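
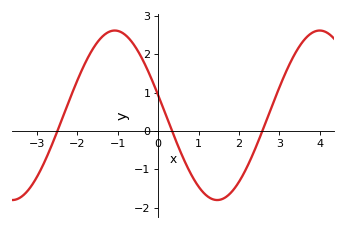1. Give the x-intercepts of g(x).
-2.4, 0.4, 2.6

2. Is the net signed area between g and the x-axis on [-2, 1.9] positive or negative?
positive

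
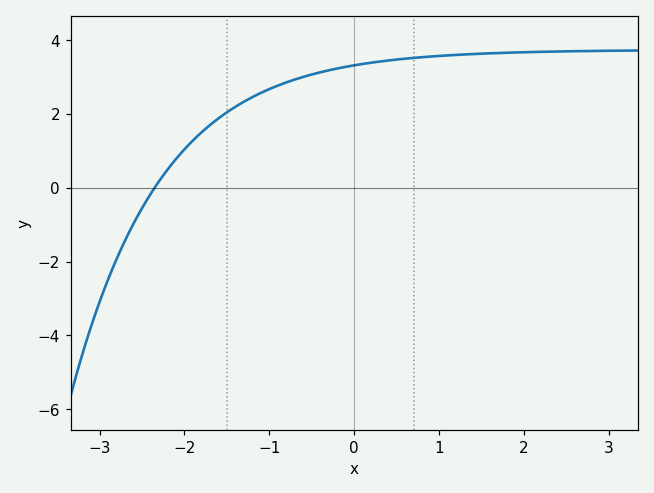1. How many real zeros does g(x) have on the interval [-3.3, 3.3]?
1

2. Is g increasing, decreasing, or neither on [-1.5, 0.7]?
increasing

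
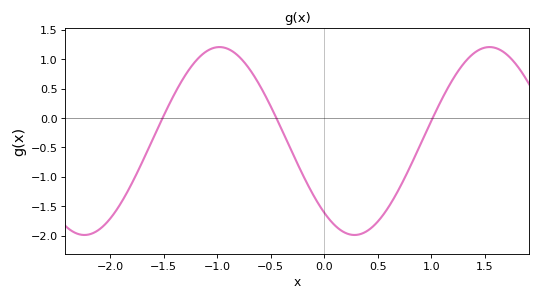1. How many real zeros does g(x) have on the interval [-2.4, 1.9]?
3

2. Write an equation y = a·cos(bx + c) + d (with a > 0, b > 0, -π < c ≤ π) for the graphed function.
y = 1.6cos(2.5x + 2.4) - 0.39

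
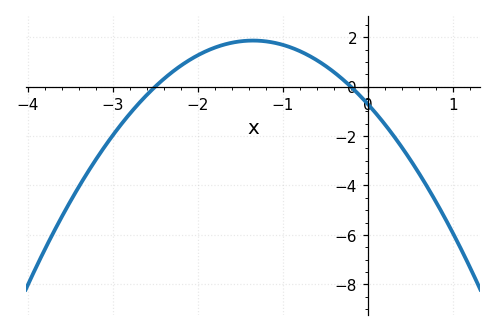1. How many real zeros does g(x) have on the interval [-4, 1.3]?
2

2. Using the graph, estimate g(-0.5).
0.8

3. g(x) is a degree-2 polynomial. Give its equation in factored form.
y = -1.41(x + 2.5)(x + 0.2)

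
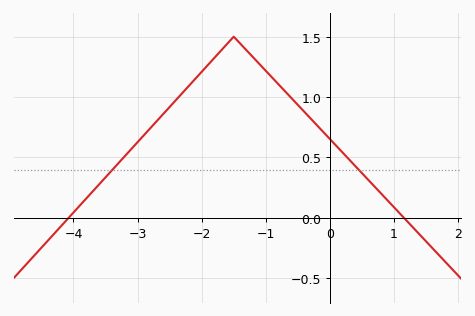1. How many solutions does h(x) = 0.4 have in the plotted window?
2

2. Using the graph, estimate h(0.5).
0.35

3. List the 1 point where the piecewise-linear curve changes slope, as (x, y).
(-1.5, 1.5)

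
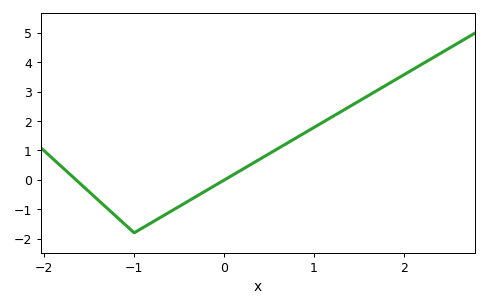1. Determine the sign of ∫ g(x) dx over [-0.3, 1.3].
positive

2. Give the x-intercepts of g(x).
-1.65, 0.005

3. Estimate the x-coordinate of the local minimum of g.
-1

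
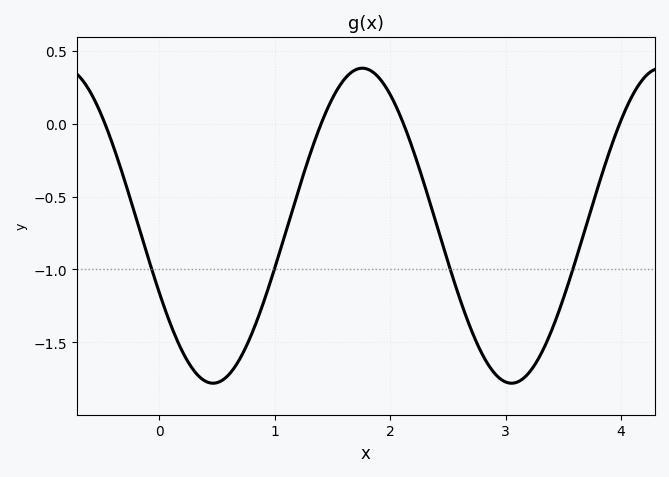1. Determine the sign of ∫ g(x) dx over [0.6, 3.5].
negative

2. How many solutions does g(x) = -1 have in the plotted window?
4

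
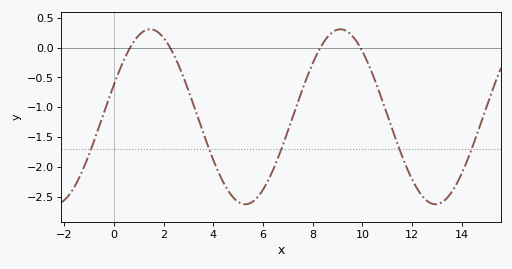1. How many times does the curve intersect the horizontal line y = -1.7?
5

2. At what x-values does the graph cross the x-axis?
0.645, 2.26, 8.31, 9.92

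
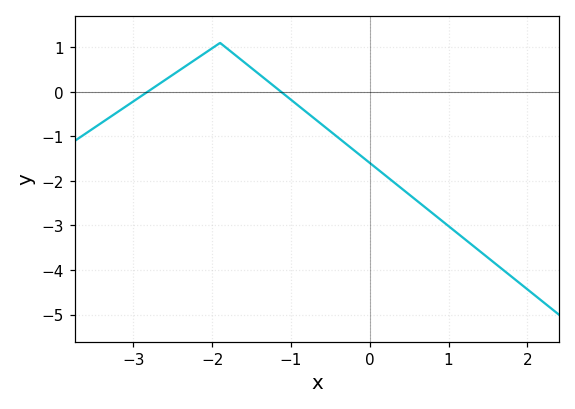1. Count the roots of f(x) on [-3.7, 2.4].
2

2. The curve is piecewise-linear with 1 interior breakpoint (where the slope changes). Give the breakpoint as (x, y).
(-1.9, 1.1)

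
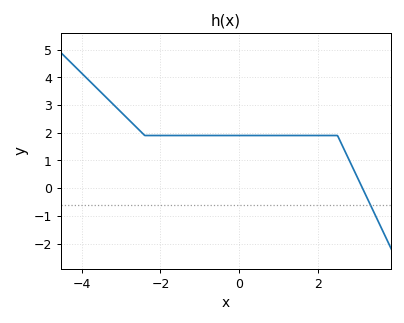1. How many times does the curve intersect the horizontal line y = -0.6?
1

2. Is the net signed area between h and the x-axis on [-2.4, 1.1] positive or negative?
positive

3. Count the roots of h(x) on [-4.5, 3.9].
1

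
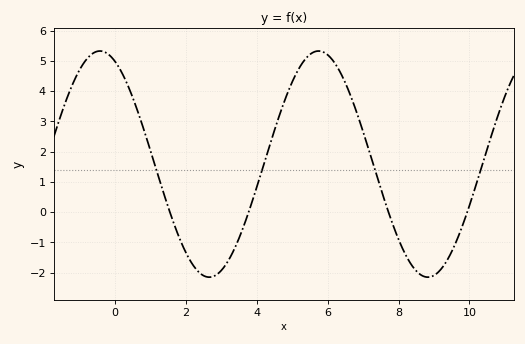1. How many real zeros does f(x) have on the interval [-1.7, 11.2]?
4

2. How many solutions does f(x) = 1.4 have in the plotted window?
4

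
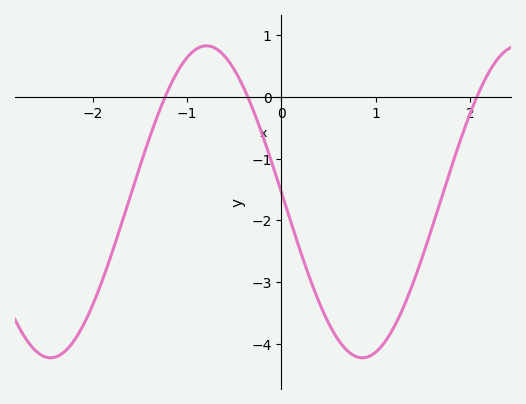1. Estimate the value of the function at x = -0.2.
-0.624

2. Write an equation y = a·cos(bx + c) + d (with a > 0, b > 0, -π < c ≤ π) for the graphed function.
y = 2.53cos(1.9x + 1.51) - 1.7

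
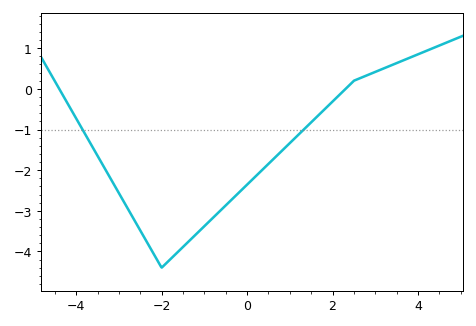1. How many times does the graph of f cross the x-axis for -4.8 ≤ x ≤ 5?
2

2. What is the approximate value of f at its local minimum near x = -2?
-4.4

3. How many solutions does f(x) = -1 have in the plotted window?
2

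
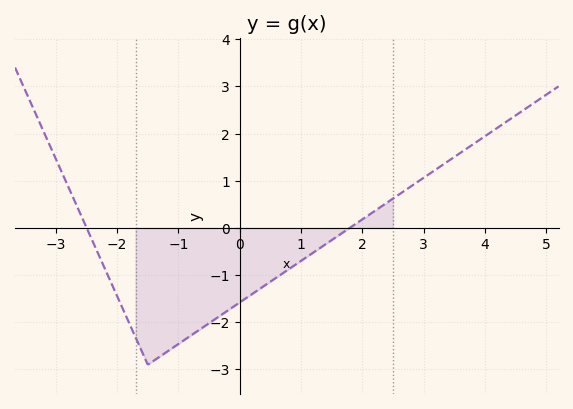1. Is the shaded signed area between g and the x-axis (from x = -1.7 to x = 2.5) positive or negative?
negative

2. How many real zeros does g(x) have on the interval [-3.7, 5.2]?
2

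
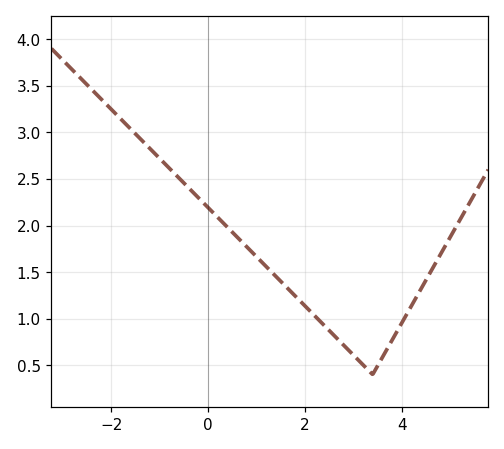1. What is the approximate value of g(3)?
0.6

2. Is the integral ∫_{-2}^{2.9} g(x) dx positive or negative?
positive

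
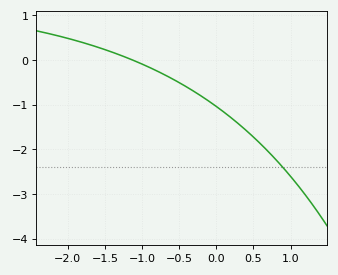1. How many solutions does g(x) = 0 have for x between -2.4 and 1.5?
1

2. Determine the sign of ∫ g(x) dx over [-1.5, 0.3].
negative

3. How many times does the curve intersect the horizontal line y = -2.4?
1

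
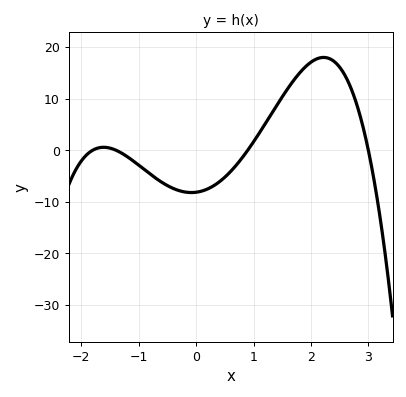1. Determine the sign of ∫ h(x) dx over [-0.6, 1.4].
negative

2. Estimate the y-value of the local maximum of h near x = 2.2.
18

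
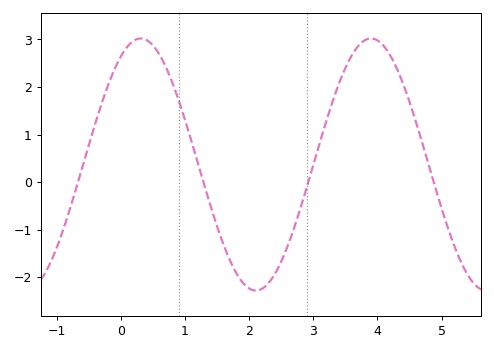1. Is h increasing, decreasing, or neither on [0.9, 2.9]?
neither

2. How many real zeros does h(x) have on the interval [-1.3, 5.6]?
4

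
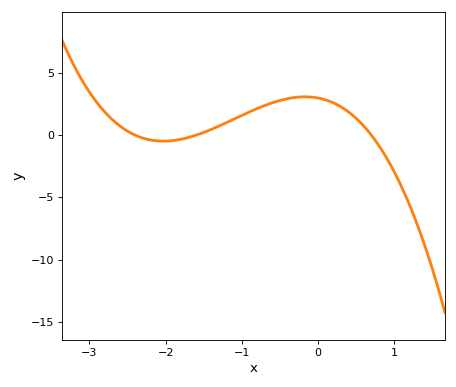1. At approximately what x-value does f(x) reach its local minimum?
-2.03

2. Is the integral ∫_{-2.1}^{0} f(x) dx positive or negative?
positive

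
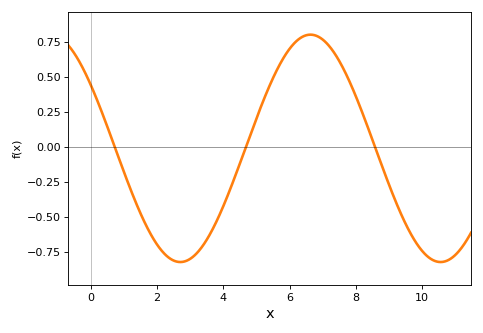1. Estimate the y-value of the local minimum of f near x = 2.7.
-0.82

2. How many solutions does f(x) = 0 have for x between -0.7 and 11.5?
3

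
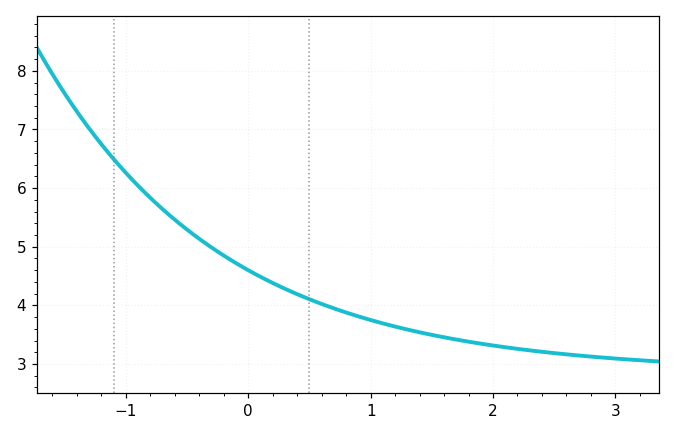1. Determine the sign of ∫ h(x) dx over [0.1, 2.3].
positive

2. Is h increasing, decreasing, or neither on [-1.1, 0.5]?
decreasing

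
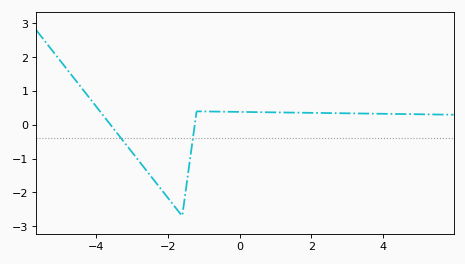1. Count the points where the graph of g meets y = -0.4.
2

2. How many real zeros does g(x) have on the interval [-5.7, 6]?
2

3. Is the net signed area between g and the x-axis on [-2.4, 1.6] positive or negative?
negative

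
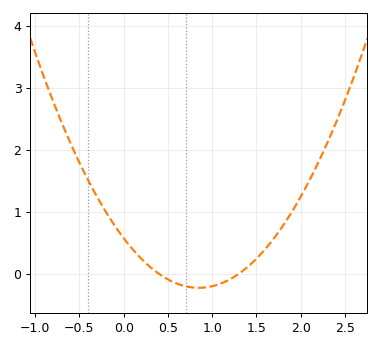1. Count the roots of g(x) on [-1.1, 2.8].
2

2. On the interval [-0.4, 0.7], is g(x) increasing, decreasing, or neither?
decreasing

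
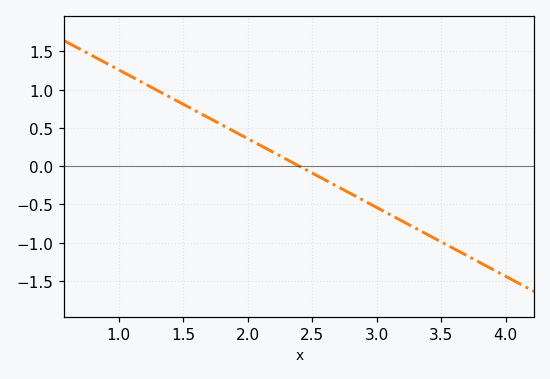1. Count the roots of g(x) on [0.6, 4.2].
1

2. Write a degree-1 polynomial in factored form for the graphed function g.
y = -0.9(x - 2.4)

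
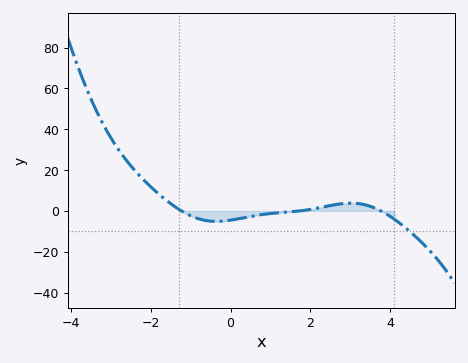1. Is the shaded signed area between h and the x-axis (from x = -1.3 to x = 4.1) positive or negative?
negative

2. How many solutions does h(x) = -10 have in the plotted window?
1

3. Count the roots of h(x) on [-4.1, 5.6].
3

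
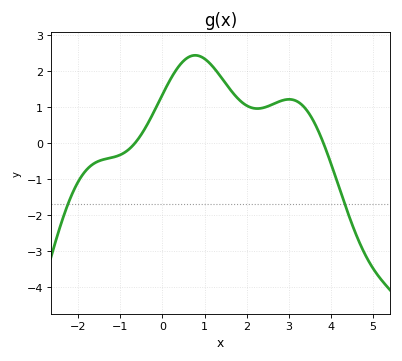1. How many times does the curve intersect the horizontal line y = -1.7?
2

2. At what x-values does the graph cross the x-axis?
-0.652, 3.83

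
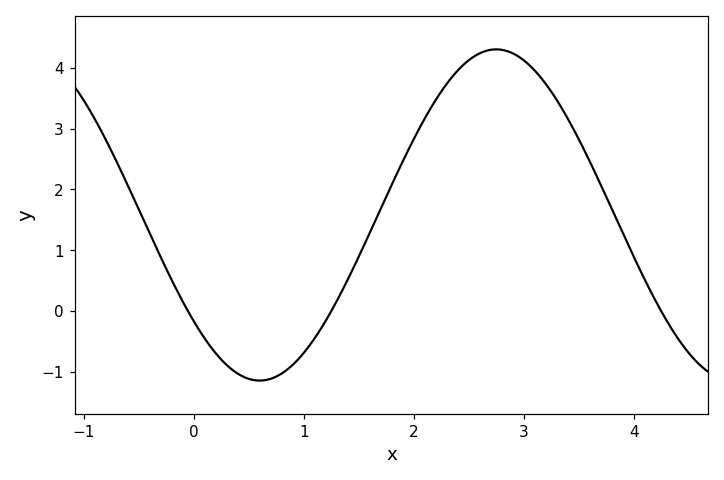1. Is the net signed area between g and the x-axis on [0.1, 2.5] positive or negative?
positive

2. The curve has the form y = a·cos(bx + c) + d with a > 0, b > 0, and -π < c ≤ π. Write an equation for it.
y = 2.72cos(1.5x + 2.3) + 1.58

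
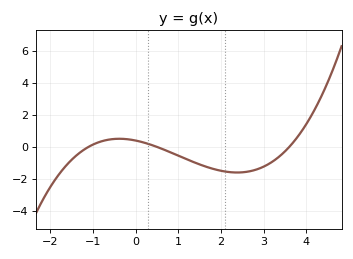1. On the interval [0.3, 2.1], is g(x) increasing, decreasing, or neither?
decreasing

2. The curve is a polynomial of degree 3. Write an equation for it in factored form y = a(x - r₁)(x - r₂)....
y = 0.2(x + 1.1)(x - 0.5)(x - 3.6)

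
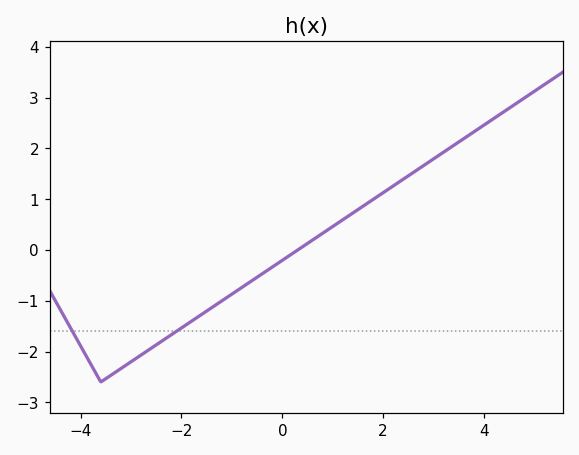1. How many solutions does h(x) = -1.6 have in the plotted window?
2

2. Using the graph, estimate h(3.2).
1.9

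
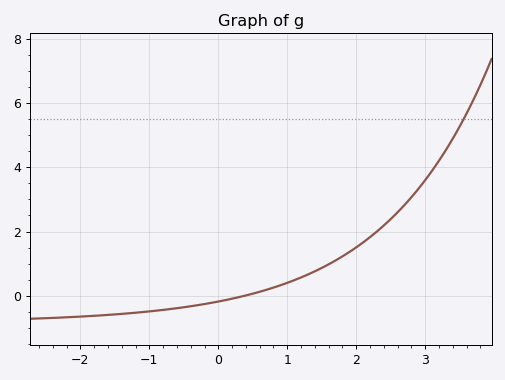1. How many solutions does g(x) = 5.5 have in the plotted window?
1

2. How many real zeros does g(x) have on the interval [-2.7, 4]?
1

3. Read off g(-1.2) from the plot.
-0.528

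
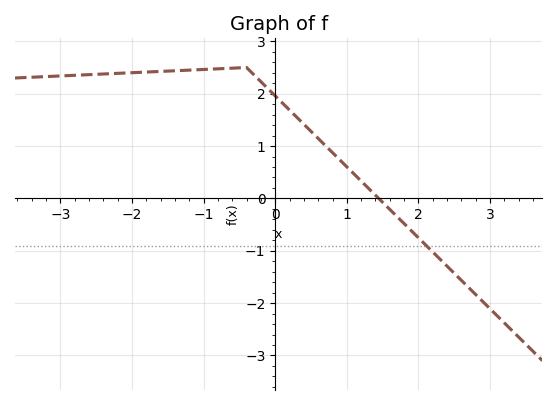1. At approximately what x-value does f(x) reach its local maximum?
-0.4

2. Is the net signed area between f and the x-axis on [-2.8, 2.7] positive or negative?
positive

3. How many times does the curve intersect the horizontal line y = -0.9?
1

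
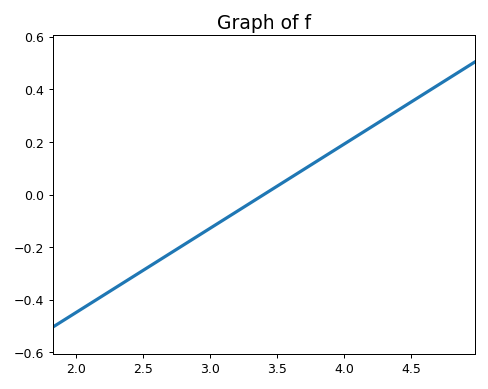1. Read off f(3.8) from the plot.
0.12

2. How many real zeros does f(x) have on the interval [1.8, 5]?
1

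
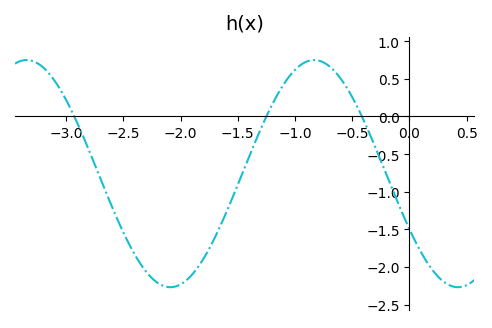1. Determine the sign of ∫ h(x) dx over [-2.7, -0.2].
negative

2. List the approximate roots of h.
-2.93, -1.25, -0.416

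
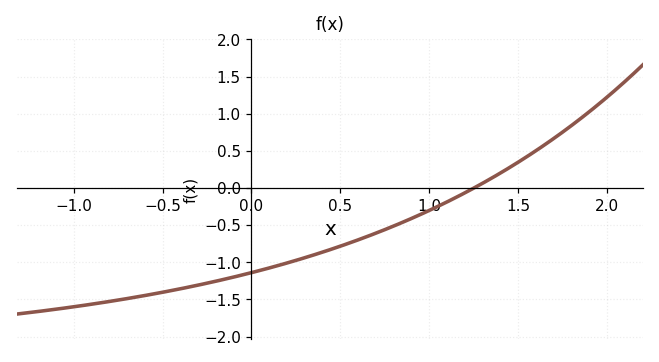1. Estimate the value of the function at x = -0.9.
-1.55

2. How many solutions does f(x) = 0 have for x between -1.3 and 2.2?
1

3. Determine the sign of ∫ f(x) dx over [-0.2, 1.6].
negative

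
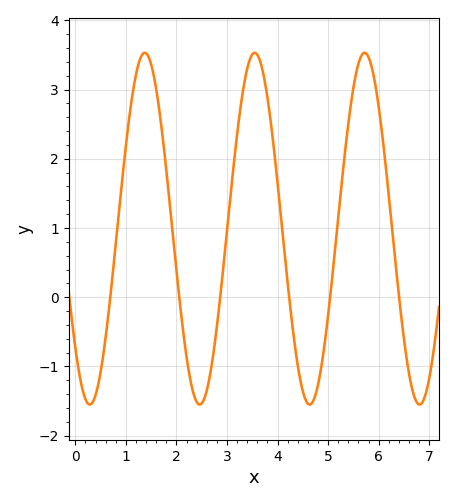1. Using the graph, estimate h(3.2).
2.3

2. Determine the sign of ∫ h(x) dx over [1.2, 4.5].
positive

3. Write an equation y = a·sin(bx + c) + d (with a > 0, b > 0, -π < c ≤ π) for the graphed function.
y = 2.54sin(2.9x - 2.4) + 0.99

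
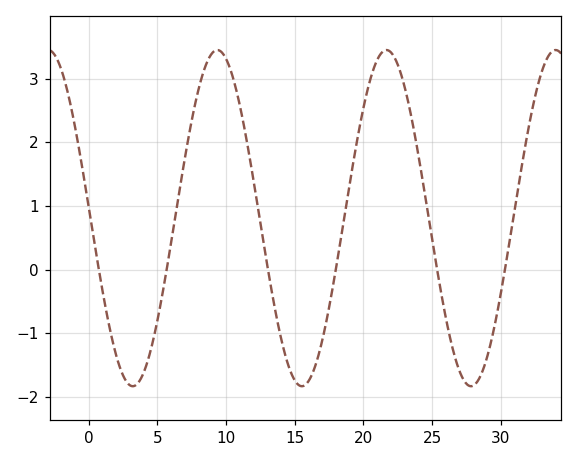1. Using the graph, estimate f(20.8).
3.2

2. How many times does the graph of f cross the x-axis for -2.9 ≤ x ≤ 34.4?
6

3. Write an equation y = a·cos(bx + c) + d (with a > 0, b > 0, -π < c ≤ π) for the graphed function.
y = 2.64cos(0.51x + 1.5) + 0.81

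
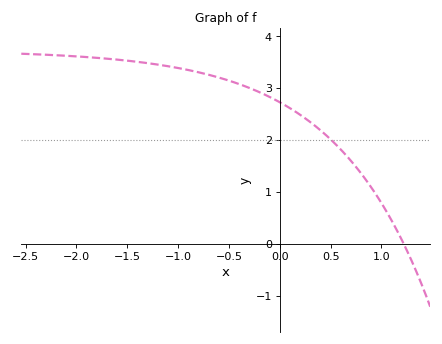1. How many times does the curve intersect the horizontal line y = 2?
1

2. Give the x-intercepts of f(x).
1.22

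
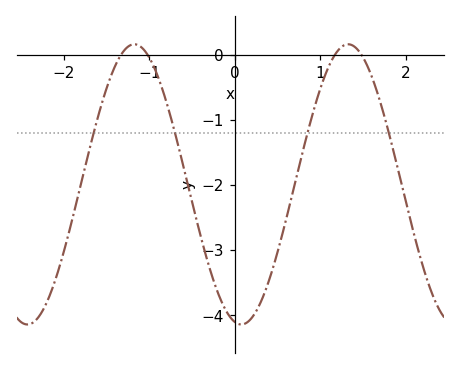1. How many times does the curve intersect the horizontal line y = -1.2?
4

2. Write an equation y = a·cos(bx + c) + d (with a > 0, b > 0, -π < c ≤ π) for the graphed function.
y = 2.15cos(2.5x + 3) - 1.99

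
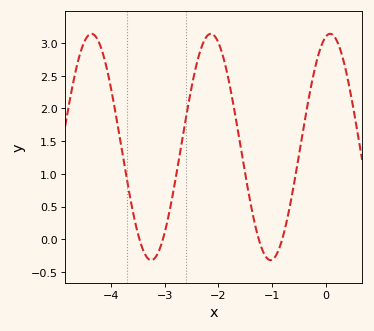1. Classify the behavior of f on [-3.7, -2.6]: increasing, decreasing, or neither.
neither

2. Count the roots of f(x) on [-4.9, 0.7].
4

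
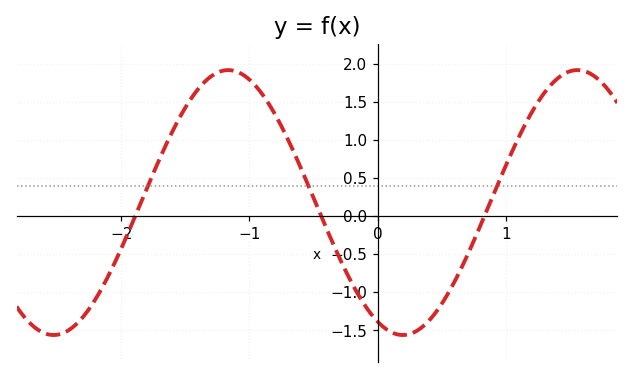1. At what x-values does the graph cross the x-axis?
-1.89, -0.441, 0.83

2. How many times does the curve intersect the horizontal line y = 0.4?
3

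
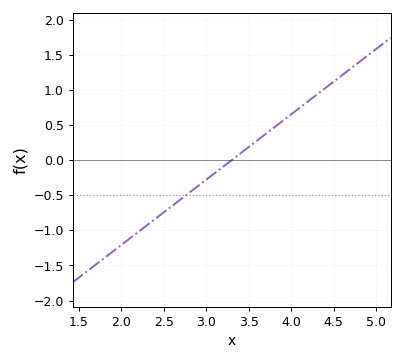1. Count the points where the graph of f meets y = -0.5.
1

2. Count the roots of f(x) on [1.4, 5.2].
1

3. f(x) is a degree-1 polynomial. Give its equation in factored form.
y = 0.93(x - 3.3)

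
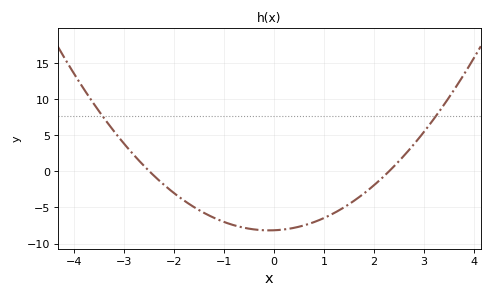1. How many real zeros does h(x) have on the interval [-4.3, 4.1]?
2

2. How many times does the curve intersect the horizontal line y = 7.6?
2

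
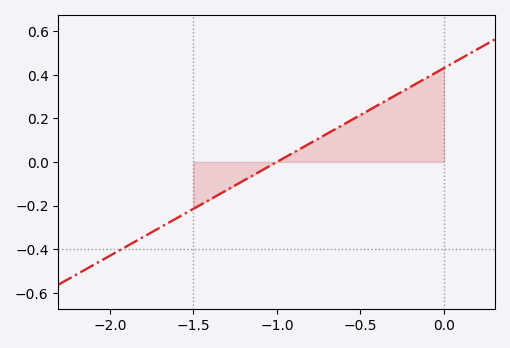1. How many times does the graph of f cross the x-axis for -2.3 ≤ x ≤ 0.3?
1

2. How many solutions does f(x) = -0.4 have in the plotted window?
1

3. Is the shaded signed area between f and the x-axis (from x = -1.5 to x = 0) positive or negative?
positive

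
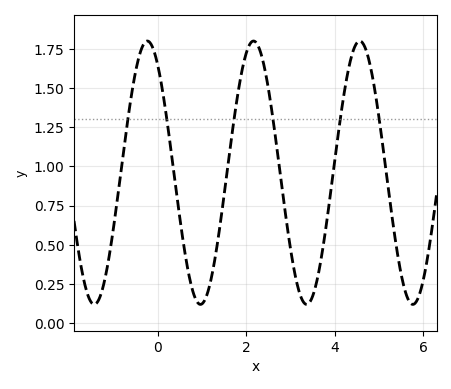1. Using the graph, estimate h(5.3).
0.672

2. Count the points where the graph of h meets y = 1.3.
6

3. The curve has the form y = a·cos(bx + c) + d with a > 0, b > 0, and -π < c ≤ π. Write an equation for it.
y = 0.84cos(2.62x + 0.602) + 0.96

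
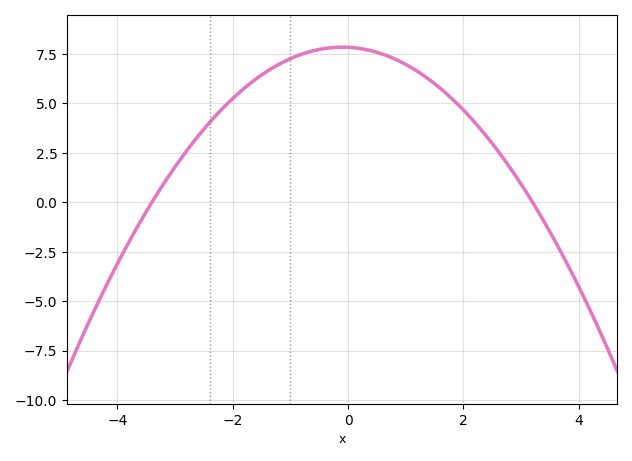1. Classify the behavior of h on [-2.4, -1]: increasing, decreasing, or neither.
increasing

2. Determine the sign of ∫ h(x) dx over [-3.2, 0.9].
positive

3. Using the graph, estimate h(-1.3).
6.8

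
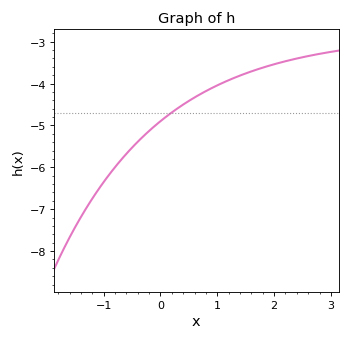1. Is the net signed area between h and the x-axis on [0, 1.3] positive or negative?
negative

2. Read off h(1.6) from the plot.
-3.71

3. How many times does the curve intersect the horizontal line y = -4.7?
1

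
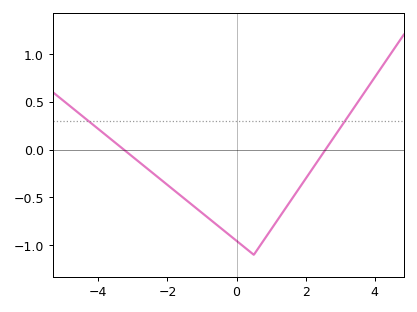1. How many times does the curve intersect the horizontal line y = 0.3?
2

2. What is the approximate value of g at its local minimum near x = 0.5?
-1.1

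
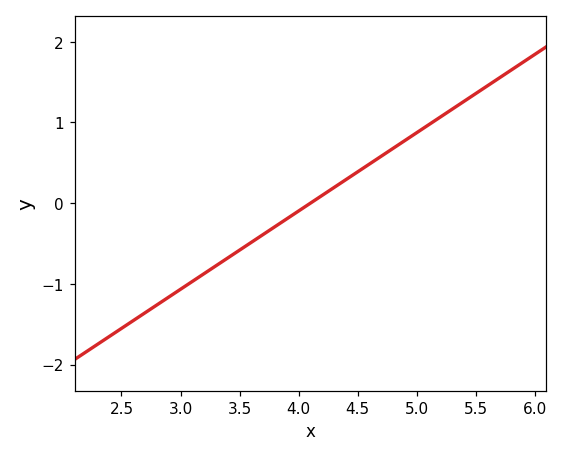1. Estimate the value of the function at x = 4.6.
0.485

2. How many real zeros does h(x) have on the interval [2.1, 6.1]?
1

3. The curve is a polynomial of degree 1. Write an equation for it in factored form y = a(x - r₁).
y = 0.97(x - 4.1)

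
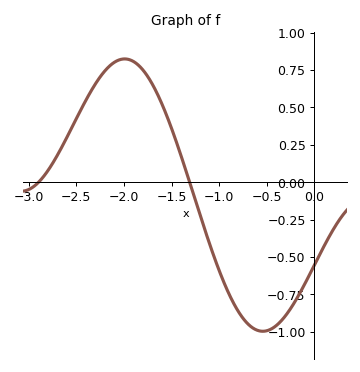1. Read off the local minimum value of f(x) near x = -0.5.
-0.998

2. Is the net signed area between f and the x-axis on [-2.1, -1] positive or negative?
positive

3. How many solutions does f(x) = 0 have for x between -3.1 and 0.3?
2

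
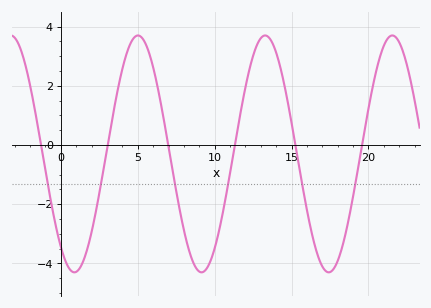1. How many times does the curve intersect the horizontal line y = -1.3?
6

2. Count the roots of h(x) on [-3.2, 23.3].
6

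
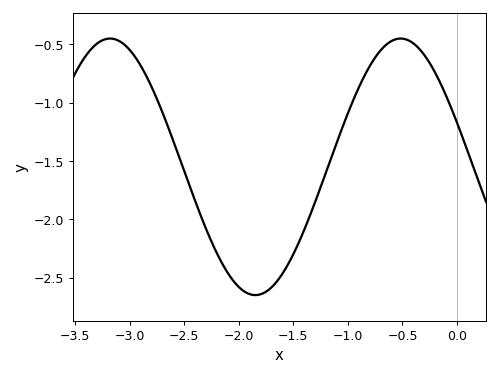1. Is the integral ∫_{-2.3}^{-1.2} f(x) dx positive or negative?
negative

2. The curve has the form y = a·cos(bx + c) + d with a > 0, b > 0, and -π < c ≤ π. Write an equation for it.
y = 1.1cos(2.36x + 1.22) - 1.55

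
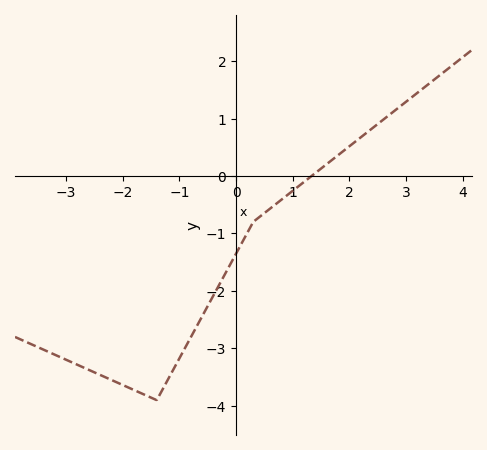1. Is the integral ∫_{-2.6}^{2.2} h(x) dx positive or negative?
negative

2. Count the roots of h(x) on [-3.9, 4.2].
1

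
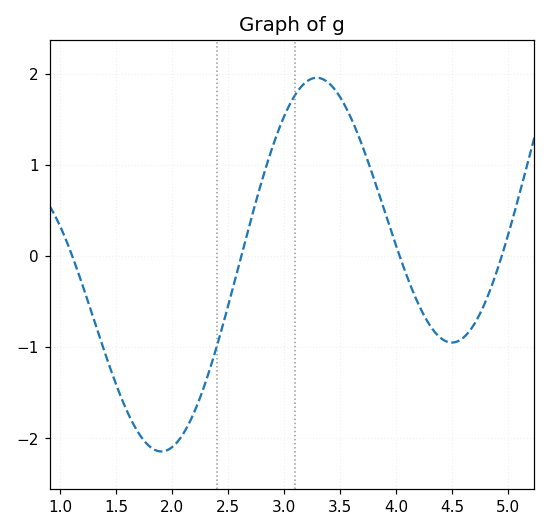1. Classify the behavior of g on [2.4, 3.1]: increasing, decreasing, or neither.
increasing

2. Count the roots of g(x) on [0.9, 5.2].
4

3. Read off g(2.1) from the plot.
-1.94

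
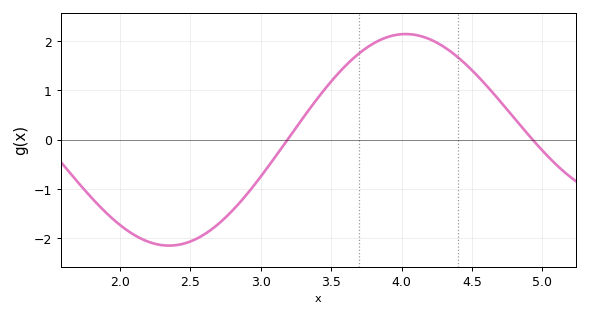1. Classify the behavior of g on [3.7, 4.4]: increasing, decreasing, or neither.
neither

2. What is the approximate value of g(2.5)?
-2.06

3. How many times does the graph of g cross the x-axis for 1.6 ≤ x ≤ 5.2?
2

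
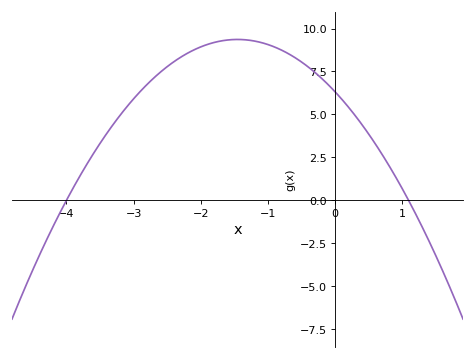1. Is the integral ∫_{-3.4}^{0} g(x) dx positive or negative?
positive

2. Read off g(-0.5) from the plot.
8.06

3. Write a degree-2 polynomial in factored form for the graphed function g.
y = -1.44(x + 4)(x - 1.1)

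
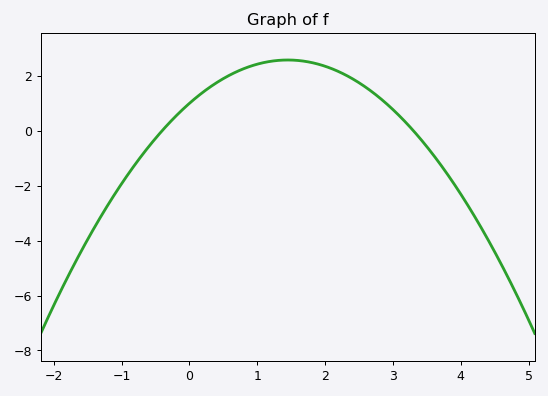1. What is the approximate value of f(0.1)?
1.2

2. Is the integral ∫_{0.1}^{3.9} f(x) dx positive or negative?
positive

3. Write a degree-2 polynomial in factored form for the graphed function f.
y = -0.75(x + 0.4)(x - 3.3)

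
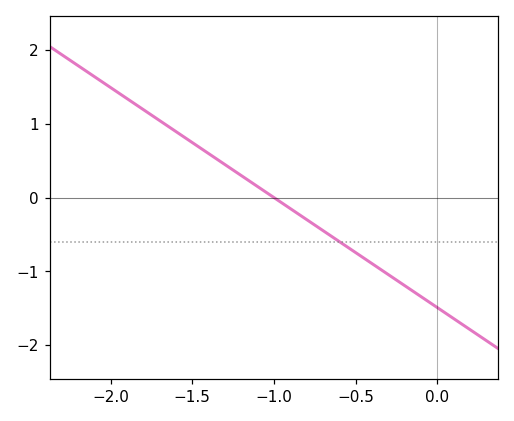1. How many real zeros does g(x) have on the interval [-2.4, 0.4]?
1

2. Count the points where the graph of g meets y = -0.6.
1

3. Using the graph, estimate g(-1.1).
0.1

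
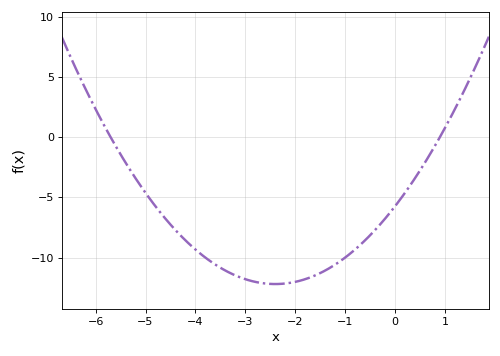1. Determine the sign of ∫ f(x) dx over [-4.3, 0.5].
negative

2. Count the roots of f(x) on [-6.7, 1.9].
2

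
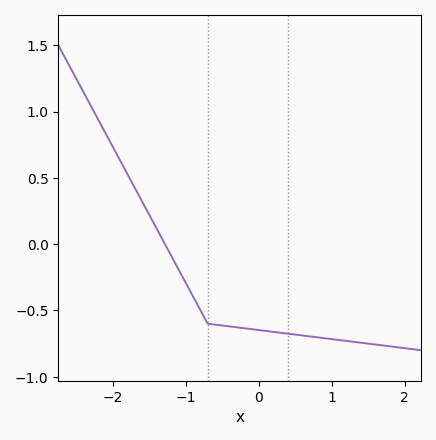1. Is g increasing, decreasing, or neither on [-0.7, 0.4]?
decreasing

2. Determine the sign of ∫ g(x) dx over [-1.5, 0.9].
negative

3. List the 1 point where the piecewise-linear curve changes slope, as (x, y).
(-0.7, -0.6)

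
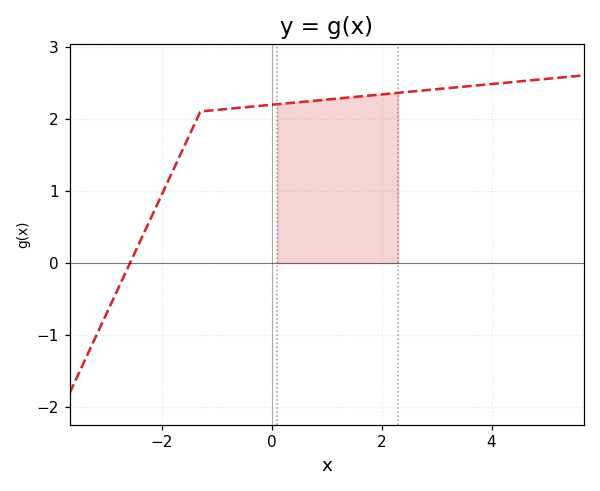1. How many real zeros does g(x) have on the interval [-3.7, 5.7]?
1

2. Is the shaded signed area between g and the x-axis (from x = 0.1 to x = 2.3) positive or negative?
positive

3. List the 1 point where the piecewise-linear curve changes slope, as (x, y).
(-1.3, 2.1)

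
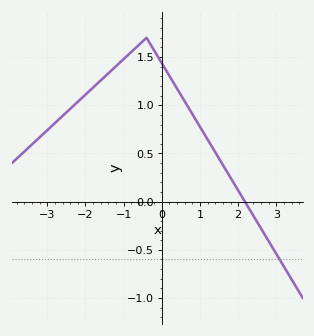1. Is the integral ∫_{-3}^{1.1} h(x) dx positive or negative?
positive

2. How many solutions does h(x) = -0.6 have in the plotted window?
1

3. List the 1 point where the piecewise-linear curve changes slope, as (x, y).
(-0.4, 1.7)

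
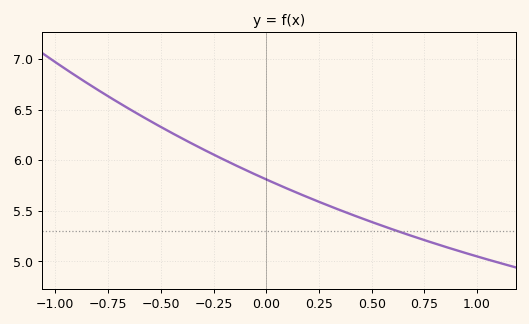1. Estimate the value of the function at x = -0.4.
6.2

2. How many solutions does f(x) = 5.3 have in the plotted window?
1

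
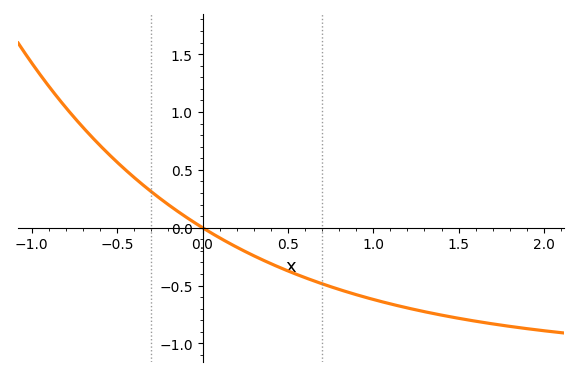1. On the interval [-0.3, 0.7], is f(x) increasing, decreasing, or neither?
decreasing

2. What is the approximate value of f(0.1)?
-0.1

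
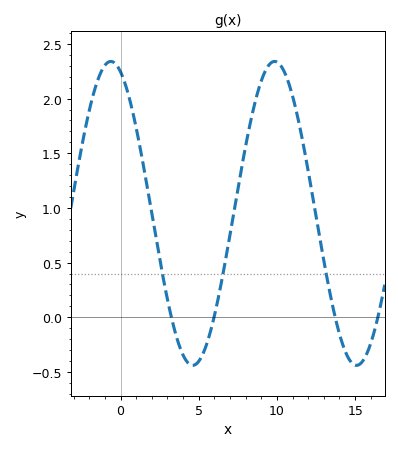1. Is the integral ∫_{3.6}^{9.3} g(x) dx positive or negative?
positive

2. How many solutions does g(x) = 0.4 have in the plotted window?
3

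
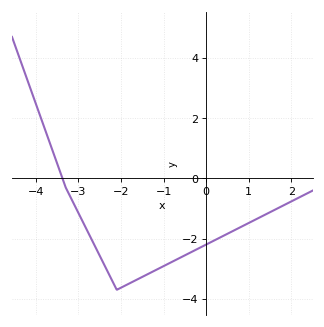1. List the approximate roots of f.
-3.38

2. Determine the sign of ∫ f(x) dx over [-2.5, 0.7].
negative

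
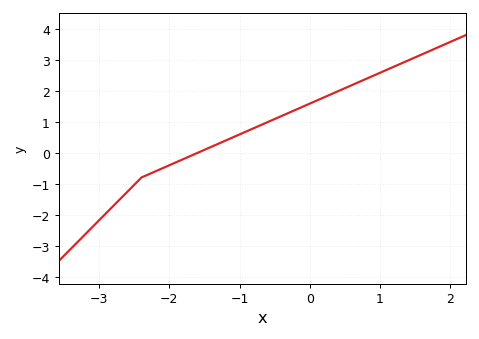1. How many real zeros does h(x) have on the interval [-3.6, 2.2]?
1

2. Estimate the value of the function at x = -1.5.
0.096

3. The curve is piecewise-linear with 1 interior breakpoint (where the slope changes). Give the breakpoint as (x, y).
(-2.4, -0.8)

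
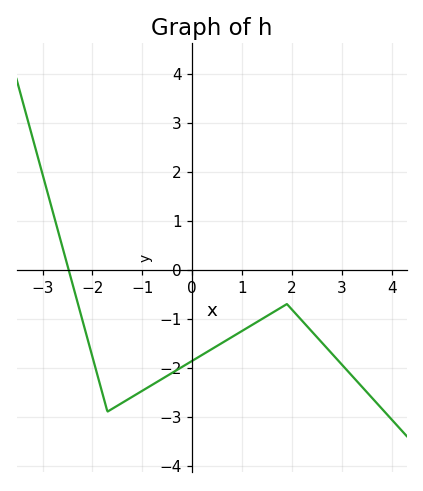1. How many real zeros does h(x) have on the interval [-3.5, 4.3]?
1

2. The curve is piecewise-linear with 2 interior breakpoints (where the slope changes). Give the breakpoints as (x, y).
(-1.7, -2.9); (1.9, -0.7)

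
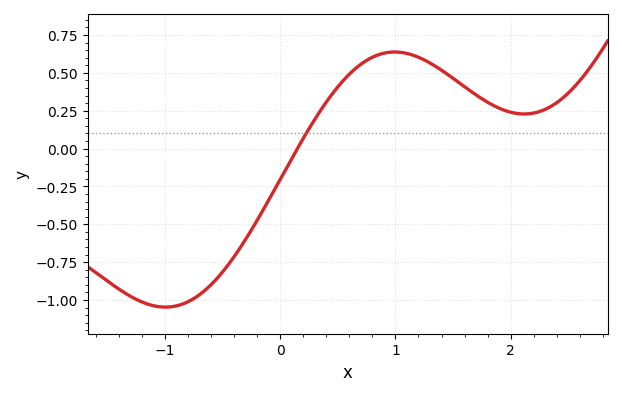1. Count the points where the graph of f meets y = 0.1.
1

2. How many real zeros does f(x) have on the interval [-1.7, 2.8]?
1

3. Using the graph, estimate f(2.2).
0.25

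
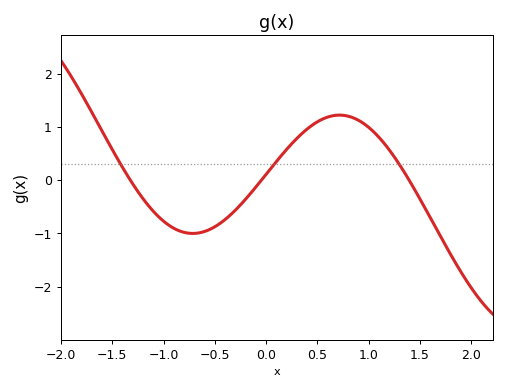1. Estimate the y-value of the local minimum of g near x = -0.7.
-1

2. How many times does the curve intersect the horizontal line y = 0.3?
3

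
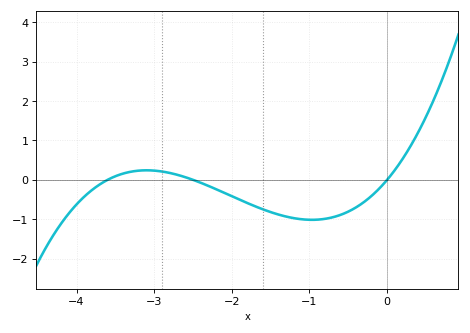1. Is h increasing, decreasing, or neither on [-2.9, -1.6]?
decreasing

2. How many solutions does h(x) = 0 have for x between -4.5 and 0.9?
3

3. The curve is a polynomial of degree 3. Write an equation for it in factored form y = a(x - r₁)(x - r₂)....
y = 0.26(x + 3.6)(x + 2.5)(x - 0)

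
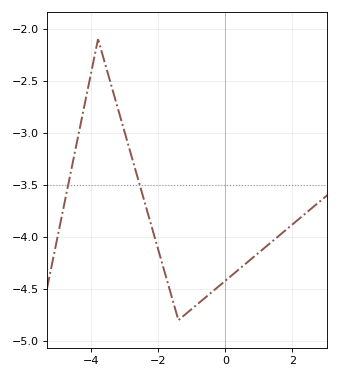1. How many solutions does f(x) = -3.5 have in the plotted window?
2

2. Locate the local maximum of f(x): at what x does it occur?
-3.8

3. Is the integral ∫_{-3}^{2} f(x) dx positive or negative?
negative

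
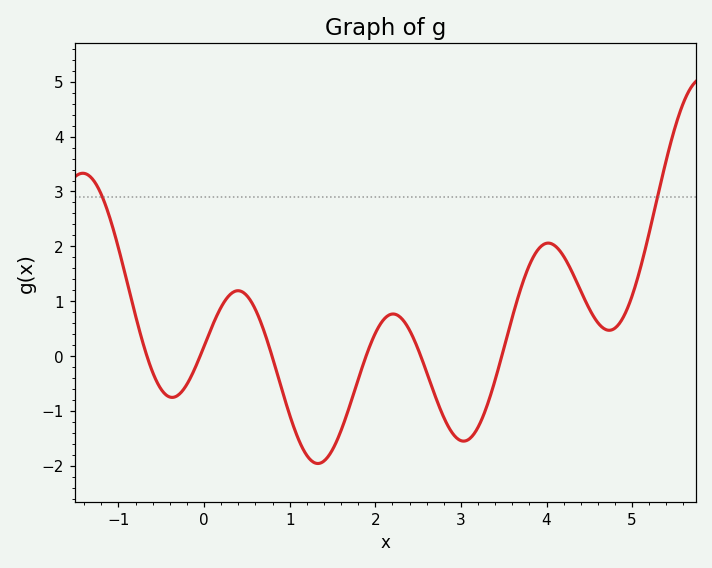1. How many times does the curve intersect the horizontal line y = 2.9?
2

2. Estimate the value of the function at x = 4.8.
0.509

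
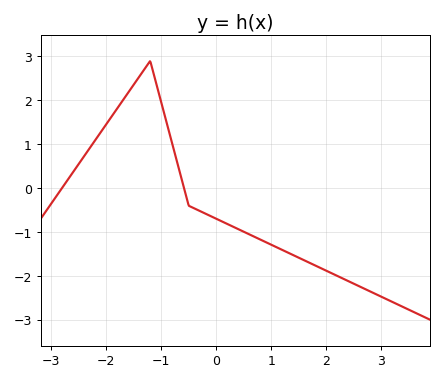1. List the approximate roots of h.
-2.81, -0.585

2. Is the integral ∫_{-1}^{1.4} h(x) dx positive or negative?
negative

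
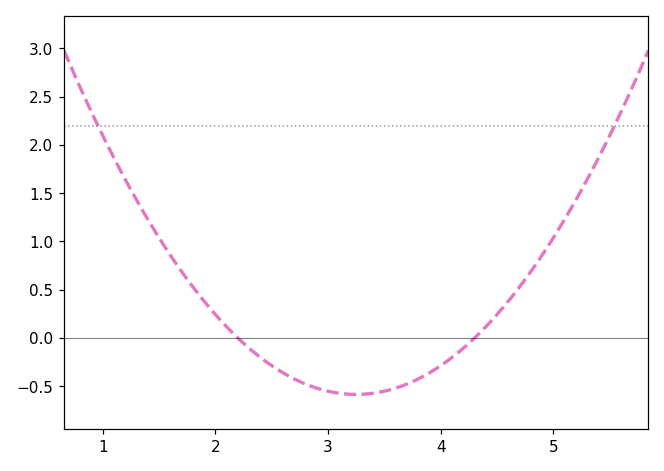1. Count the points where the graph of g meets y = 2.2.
2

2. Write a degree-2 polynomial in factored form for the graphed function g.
y = 0.53(x - 2.2)(x - 4.3)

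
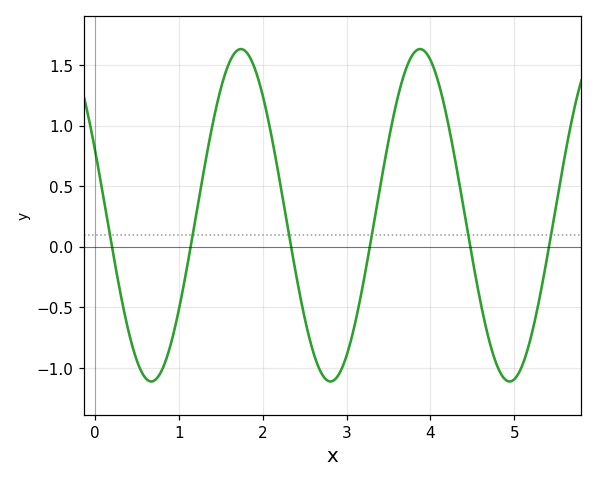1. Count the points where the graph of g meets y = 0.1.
6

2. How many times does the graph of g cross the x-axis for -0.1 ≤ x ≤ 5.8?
6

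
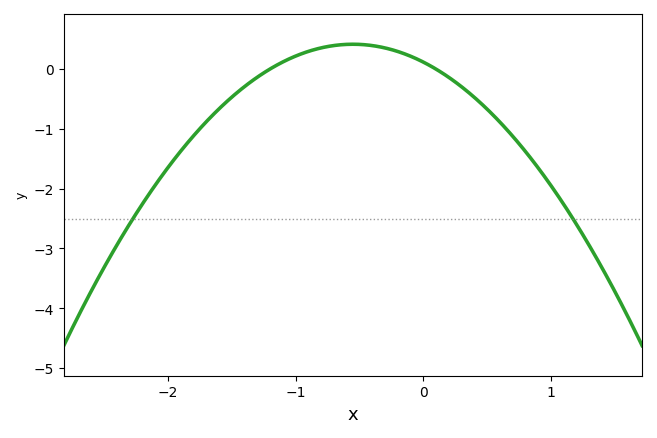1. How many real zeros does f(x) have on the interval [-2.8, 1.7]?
2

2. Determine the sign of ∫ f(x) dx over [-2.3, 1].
negative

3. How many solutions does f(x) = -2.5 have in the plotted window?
2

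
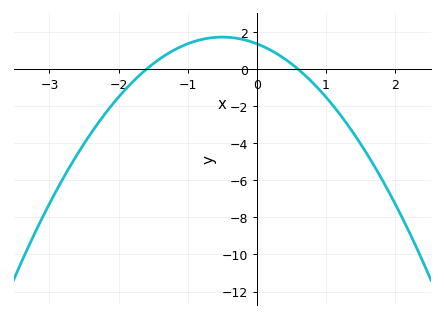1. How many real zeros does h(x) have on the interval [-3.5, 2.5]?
2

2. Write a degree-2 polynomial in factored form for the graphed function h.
y = -1.44(x + 1.6)(x - 0.6)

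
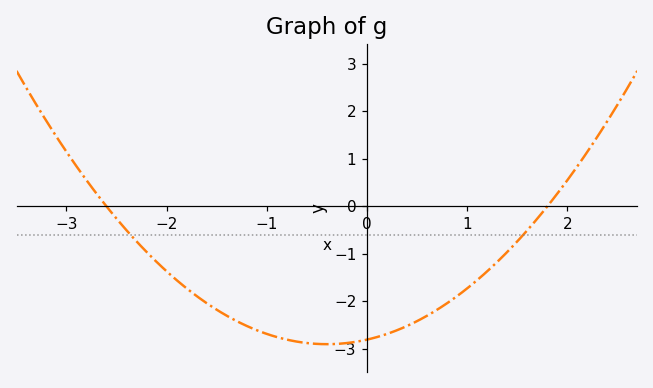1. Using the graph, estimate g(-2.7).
0.27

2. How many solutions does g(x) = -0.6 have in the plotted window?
2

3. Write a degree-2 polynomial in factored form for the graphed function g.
y = 0.6(x + 2.6)(x - 1.8)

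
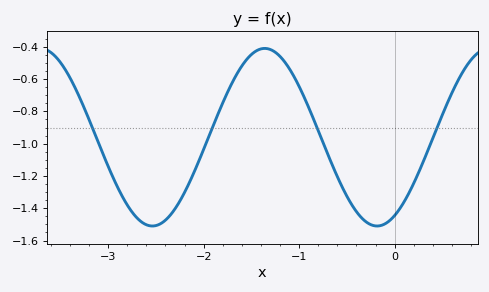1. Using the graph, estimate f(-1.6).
-0.52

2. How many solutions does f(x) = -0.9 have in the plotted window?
4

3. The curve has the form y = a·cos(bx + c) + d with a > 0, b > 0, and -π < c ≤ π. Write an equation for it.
y = 0.55cos(2.7x - 2.6) - 0.96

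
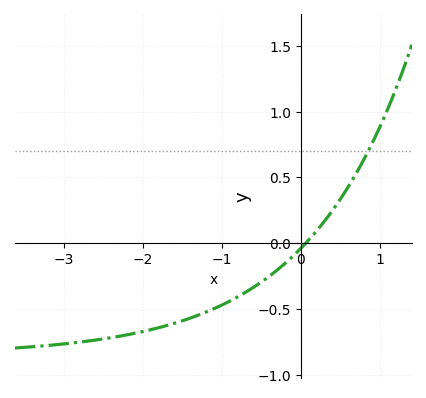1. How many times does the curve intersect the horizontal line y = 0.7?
1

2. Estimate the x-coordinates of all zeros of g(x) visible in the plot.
0.063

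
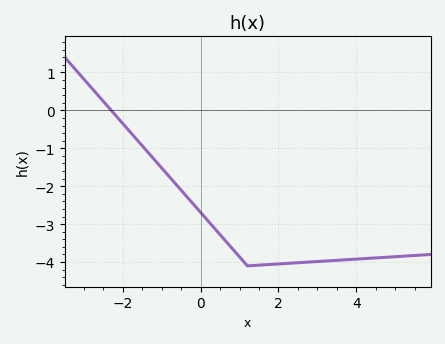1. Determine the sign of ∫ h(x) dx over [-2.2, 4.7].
negative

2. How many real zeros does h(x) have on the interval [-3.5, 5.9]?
1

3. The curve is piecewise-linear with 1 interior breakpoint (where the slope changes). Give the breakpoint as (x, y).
(1.2, -4.1)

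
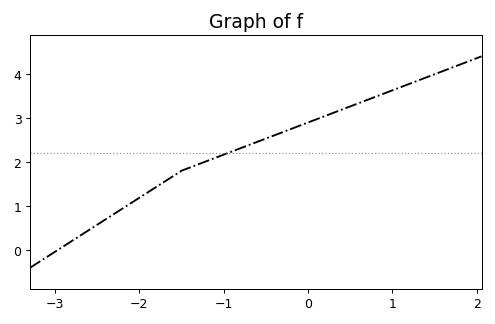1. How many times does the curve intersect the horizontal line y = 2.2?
1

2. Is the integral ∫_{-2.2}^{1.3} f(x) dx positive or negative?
positive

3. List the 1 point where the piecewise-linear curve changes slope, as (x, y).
(-1.5, 1.8)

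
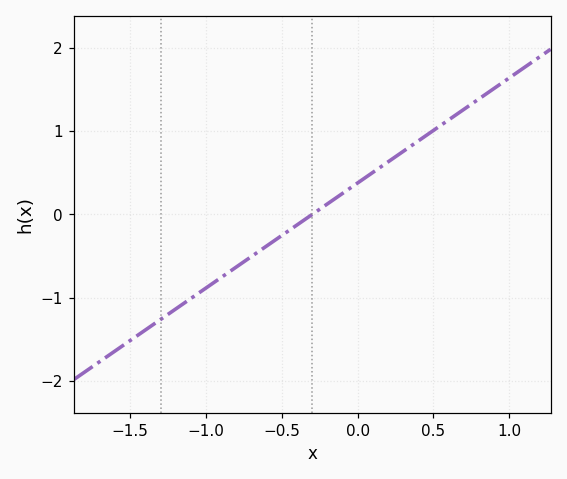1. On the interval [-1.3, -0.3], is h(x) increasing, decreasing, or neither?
increasing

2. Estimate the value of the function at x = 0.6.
1.1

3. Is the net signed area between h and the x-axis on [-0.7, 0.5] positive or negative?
positive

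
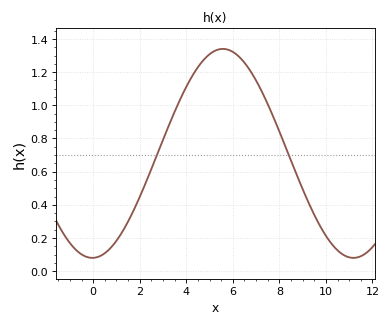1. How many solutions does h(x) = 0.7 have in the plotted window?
2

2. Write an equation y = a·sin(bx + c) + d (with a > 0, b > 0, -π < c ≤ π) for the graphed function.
y = 0.63sin(0.56x - 1.6) + 0.71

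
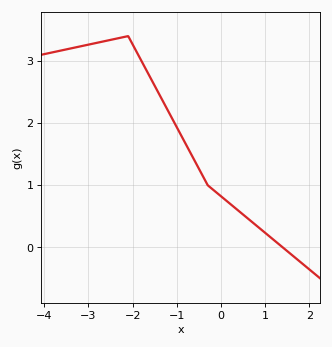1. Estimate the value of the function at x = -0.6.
1.4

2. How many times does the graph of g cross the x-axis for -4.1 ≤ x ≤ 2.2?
1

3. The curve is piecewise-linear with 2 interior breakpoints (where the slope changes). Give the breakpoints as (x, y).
(-2.1, 3.4); (-0.3, 1)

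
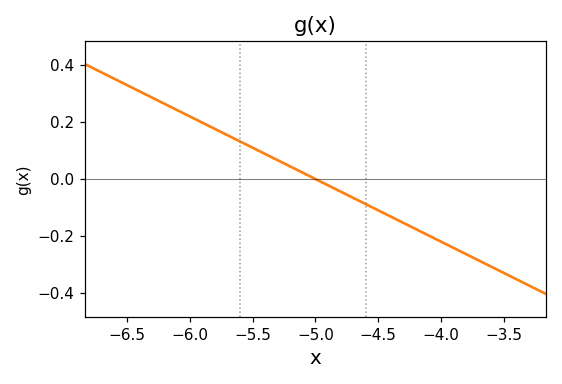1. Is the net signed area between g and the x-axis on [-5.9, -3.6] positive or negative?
negative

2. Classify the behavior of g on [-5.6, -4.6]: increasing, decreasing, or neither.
decreasing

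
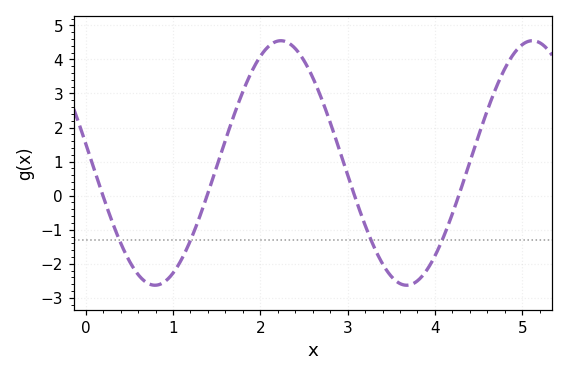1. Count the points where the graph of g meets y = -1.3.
4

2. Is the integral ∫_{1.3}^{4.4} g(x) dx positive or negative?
positive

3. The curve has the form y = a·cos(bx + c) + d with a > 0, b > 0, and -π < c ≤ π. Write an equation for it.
y = 3.59cos(2.18x + 1.41) + 0.96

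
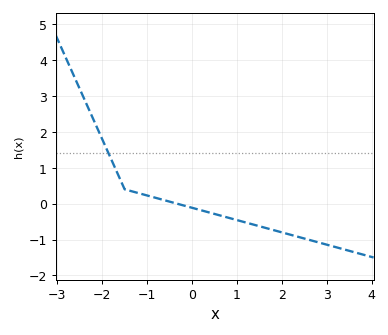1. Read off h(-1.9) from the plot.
1.52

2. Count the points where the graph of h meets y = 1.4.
1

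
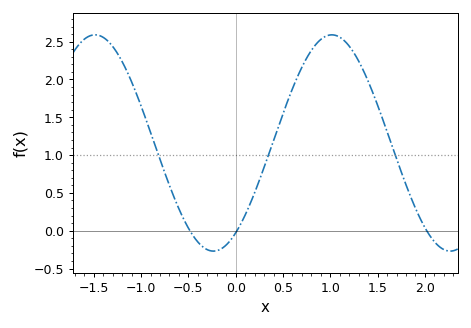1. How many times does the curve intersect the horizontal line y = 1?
3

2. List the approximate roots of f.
-0.5, 0, 2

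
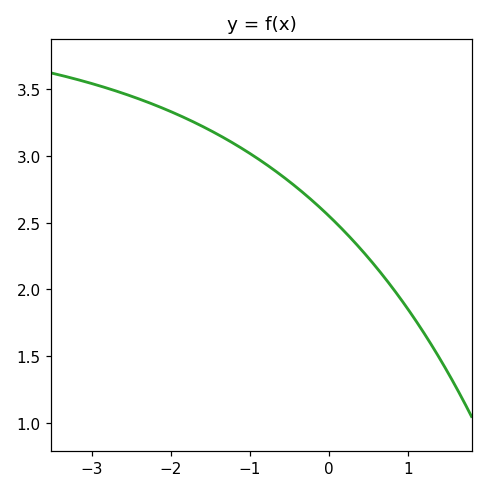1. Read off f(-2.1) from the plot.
3.36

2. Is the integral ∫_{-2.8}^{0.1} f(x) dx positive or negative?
positive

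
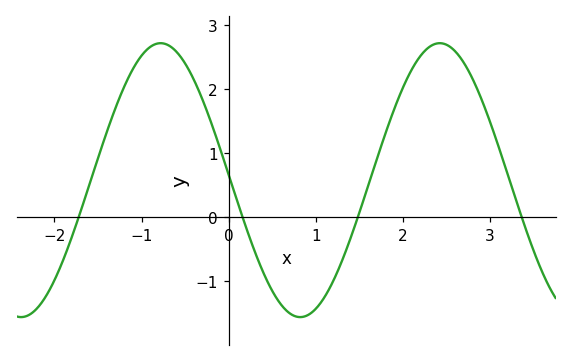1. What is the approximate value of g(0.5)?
-1.15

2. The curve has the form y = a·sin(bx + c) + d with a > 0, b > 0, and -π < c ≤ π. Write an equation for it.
y = 2.14sin(1.96x + 3.1) + 0.58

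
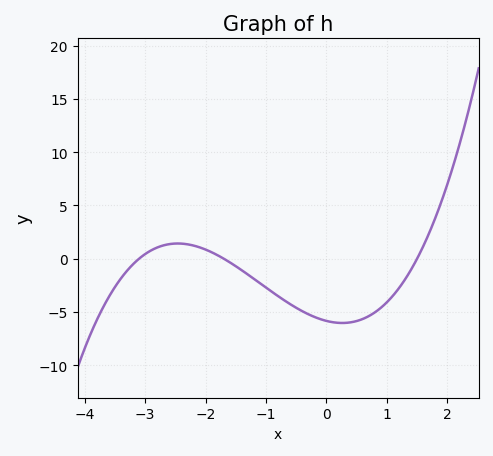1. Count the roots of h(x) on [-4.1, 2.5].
3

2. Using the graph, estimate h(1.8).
3.81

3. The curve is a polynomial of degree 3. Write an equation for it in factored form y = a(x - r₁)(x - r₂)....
y = 0.74(x + 3.1)(x + 1.7)(x - 1.5)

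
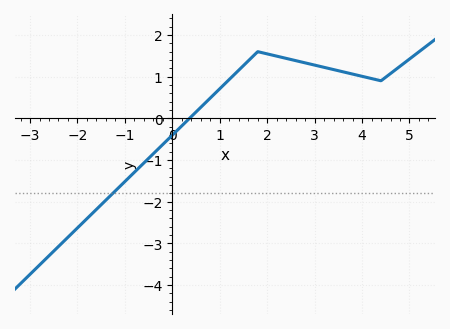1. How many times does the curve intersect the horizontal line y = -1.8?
1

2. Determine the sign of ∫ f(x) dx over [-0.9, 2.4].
positive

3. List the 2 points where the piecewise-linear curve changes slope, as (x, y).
(1.8, 1.6); (4.4, 0.9)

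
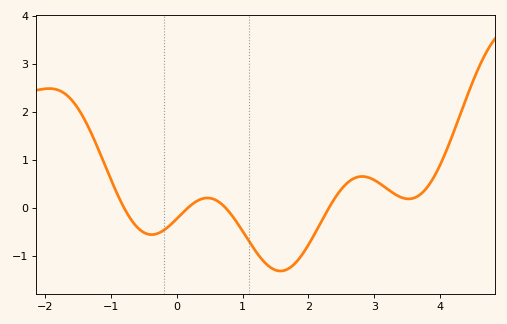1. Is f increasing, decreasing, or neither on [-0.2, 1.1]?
neither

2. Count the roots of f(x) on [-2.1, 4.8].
4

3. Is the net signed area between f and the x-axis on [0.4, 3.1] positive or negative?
negative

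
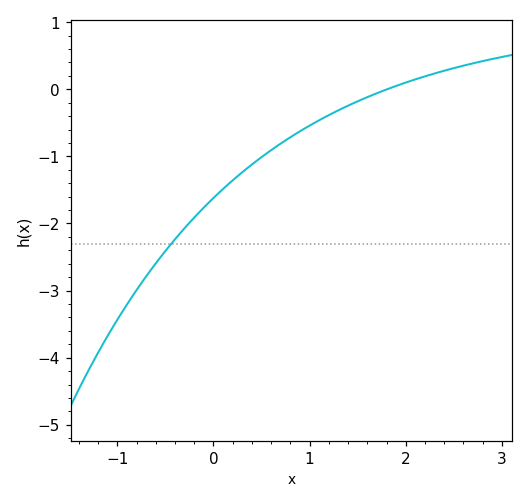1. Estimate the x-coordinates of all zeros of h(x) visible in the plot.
1.8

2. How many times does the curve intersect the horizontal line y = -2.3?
1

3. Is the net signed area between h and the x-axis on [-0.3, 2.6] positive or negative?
negative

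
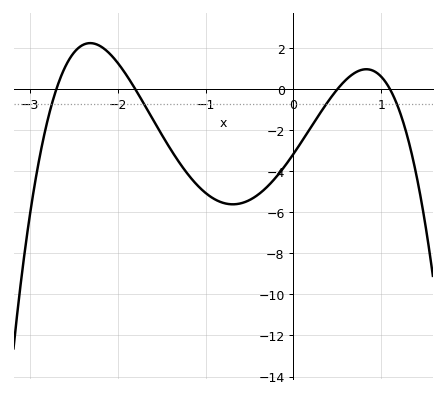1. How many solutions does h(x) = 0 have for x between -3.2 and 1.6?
4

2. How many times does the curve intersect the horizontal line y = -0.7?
4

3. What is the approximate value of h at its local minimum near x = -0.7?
-5.6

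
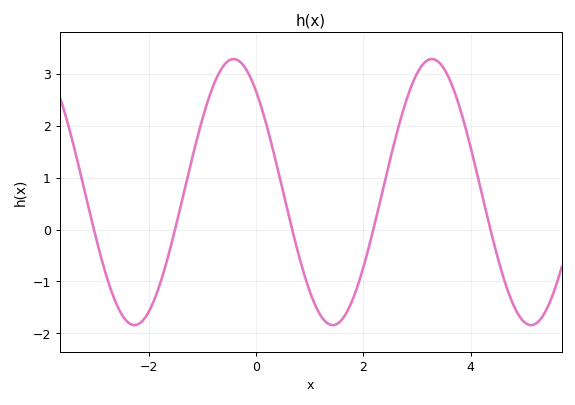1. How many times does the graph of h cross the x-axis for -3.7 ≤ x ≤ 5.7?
5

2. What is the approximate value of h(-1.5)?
0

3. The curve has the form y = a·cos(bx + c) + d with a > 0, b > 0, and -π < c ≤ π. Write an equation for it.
y = 2.56cos(1.7x + 0.71) + 0.72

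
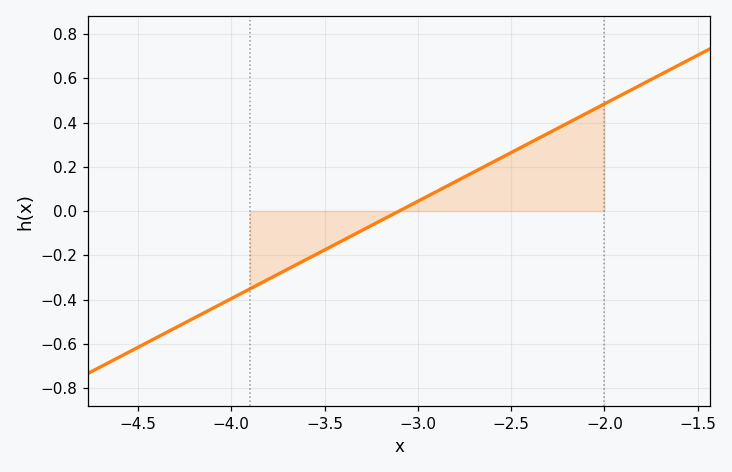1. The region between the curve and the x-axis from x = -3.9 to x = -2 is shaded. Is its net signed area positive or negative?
positive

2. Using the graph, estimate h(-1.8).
0.572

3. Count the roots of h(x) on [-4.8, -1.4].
1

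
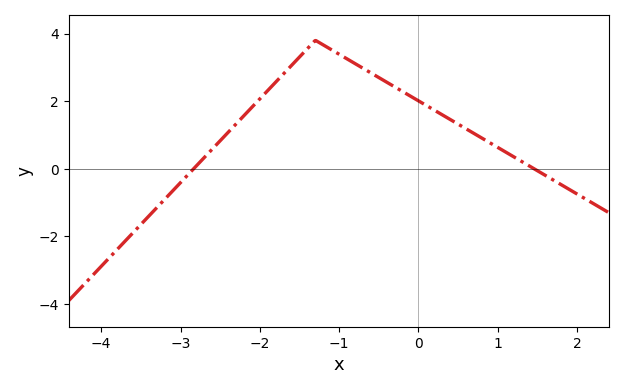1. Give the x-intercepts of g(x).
-2.83, 1.46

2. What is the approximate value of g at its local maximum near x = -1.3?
3.8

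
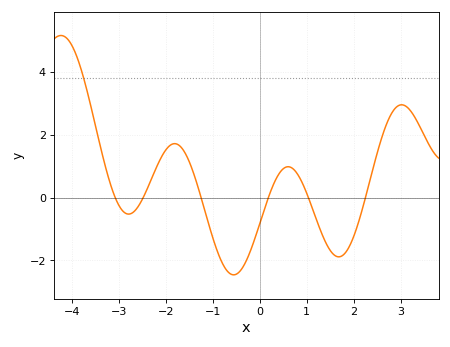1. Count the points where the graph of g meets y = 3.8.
1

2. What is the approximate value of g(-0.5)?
-2.44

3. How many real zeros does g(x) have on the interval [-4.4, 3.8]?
6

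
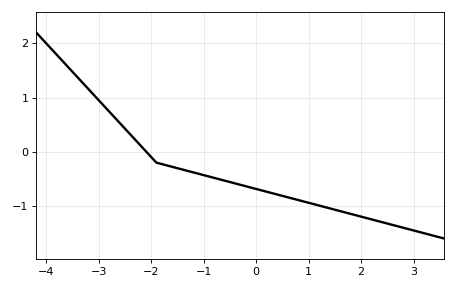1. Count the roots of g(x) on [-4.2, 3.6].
1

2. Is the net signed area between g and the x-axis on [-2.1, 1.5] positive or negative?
negative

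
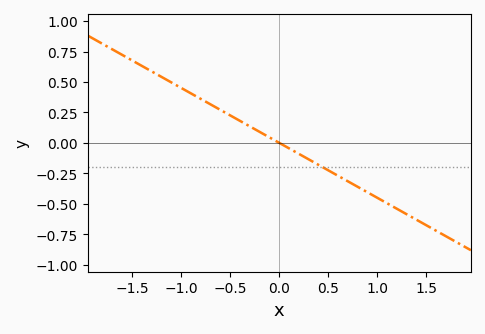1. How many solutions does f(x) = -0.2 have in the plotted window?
1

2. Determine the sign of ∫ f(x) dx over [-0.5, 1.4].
negative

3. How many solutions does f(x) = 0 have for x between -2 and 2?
1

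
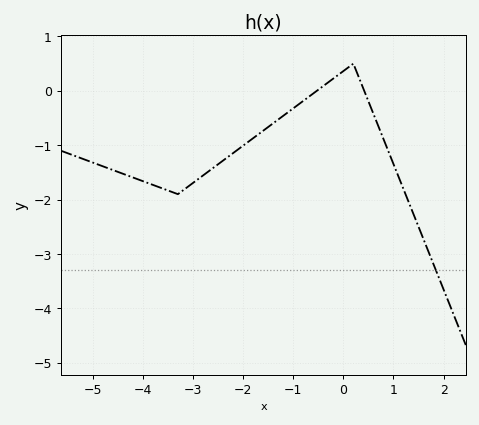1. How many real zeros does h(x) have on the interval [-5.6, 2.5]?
2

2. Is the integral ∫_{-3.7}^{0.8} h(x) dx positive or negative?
negative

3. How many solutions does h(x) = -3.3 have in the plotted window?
1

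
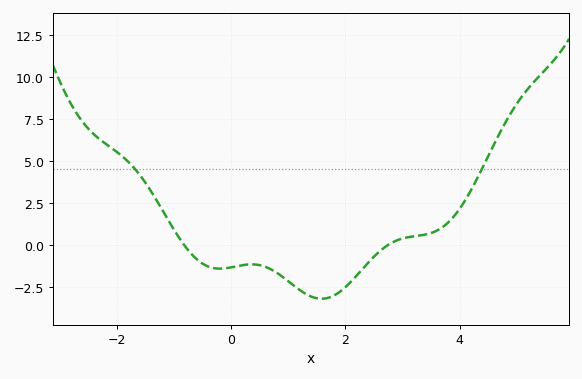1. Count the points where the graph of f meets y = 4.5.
2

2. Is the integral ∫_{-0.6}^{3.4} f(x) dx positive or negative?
negative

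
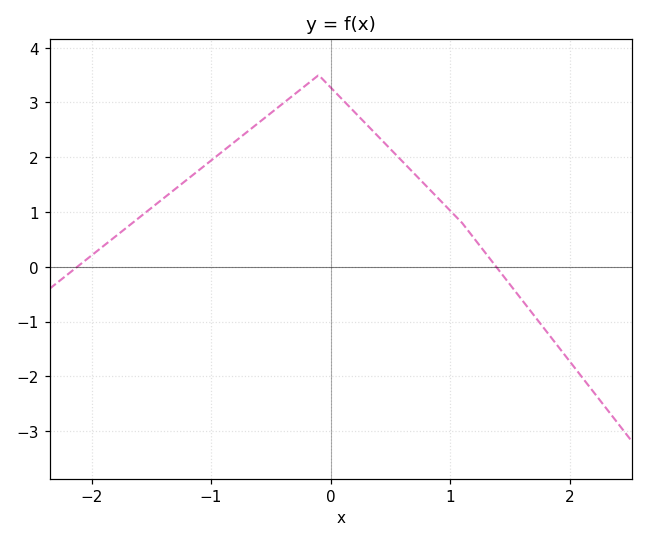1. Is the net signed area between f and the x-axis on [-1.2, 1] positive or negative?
positive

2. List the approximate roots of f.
-2.1, 1.4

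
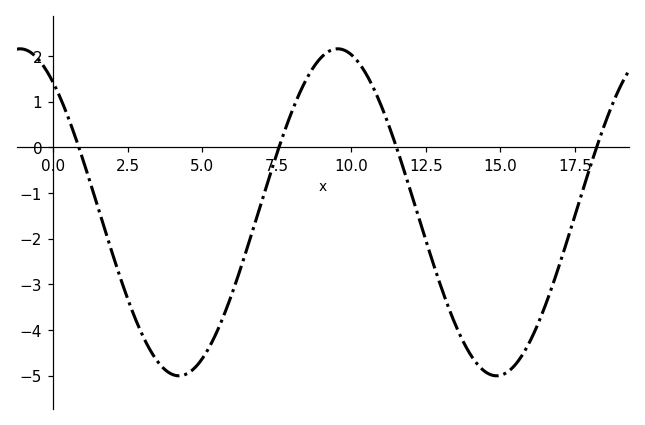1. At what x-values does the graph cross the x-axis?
0.869, 7.58, 11.5, 18.2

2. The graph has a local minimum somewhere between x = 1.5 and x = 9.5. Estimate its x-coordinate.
4.22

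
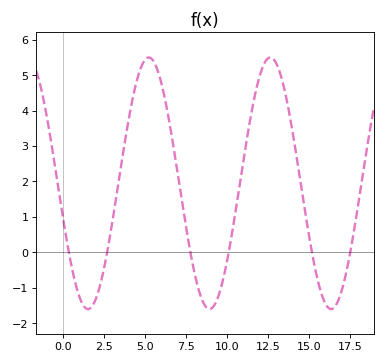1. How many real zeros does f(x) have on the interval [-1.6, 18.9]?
6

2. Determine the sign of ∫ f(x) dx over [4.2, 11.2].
positive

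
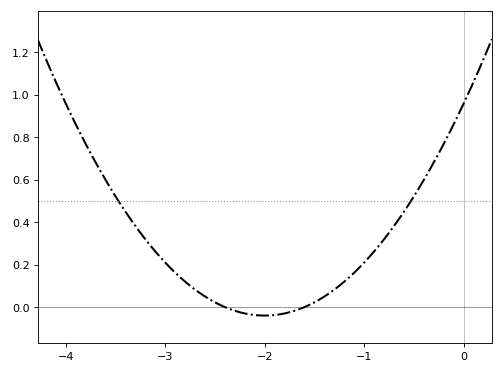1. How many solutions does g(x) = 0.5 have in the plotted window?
2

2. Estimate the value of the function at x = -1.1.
0.162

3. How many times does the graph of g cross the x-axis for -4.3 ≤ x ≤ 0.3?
2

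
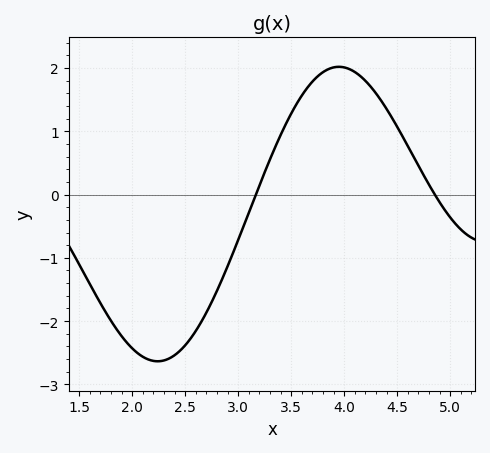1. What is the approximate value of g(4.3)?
1.6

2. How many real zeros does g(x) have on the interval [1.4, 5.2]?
2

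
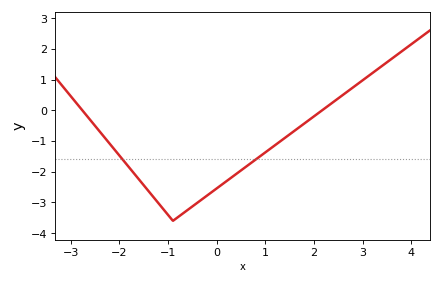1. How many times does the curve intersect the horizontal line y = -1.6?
2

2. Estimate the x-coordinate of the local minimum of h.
-1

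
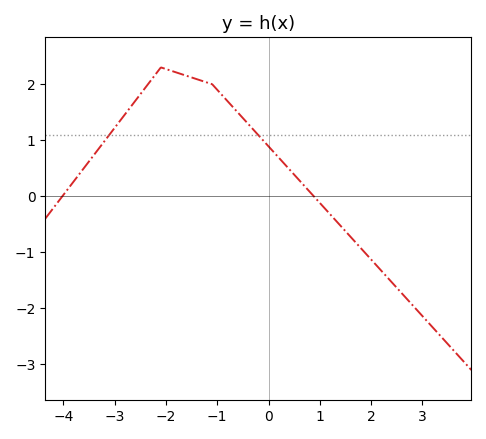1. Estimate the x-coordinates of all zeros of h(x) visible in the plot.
-4, 0.8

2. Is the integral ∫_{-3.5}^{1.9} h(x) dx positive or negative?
positive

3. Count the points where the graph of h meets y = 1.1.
2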